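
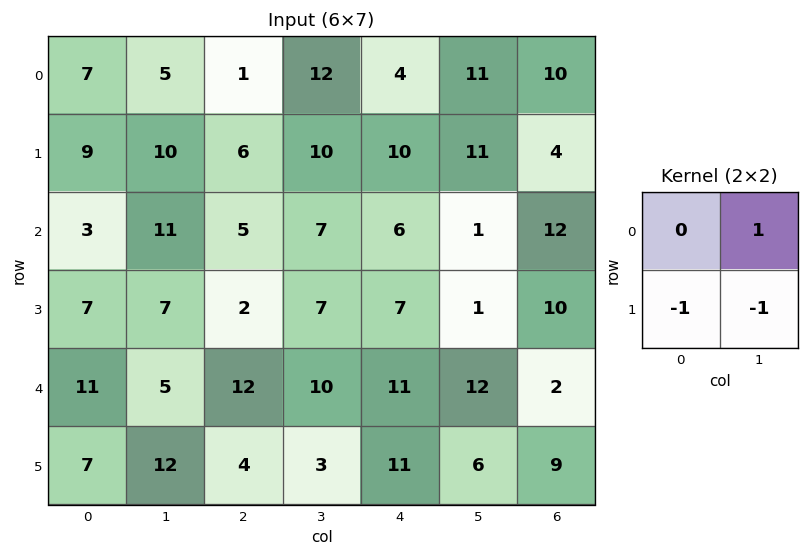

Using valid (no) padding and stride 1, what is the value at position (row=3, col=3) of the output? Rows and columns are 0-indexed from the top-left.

-14

The receptive field on the input at this output position is [7 7 / 10 11]. Elementwise product with the kernel and sum: 7·1 + 10·-1 + 11·-1.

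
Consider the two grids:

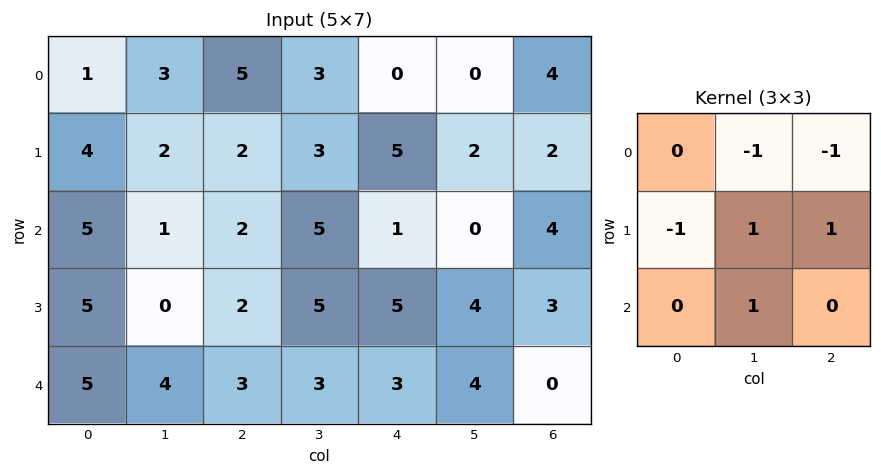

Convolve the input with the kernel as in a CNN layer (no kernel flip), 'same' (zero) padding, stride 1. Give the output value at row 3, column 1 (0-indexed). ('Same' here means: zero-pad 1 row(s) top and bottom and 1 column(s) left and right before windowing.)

-2

The receptive field on the zero-padded input at this output position is [5 1 2 / 5 0 2 / 5 4 3]. Elementwise product with the kernel and sum: 1·-1 + 2·-1 + 5·-1 + 0·1 + 2·1 + 4·1.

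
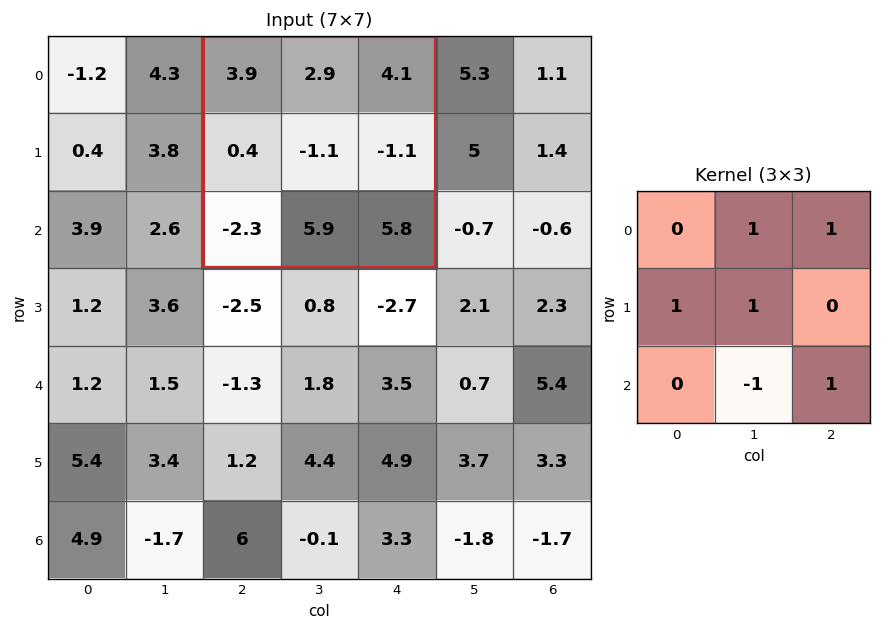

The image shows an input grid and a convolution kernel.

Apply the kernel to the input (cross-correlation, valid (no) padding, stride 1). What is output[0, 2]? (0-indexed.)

The receptive field on the input at this output position is [3.9 2.9 4.1 / 0.4 -1.1 -1.1 / -2.3 5.9 5.8]. Elementwise product with the kernel and sum: 2.9·1 + 4.1·1 + 0.4·1 + -1.1·1 + 5.9·-1 + 5.8·1.

6.2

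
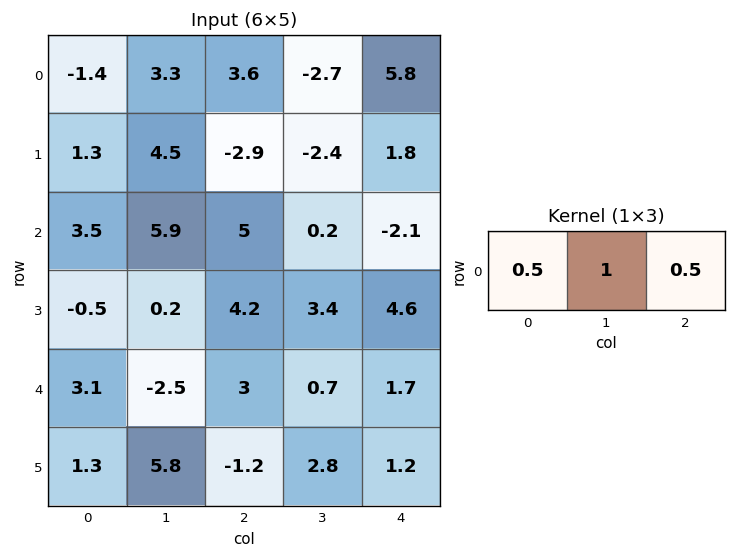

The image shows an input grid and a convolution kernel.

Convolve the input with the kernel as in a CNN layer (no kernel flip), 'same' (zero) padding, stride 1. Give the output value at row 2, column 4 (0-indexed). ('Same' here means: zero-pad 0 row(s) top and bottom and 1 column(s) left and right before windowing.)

The receptive field on the zero-padded input at this output position is [0.2 -2.1 0]. Elementwise product with the kernel and sum: 0.2·0.5 + -2.1·1 + 0·0.5.

-2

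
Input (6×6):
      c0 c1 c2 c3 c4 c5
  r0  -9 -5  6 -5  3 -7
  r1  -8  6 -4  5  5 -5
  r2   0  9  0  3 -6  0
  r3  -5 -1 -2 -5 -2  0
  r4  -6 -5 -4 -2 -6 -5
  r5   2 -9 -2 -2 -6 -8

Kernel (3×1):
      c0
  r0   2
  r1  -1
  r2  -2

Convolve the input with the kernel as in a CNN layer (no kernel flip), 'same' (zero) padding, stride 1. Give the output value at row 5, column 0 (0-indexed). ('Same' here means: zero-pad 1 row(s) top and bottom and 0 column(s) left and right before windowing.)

The receptive field on the zero-padded input at this output position is [-6 / 2 / 0]. Elementwise product with the kernel and sum: -6·2 + 2·-1 + 0·-2.

-14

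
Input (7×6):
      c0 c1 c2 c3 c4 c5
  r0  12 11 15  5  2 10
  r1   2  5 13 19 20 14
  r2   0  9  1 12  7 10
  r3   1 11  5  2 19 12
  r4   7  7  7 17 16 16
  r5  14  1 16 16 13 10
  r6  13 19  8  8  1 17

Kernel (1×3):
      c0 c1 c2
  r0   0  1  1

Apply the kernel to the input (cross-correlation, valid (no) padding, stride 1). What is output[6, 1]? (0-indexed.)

16

The receptive field on the input at this output position is [19 8 8]. Elementwise product with the kernel and sum: 8·1 + 8·1.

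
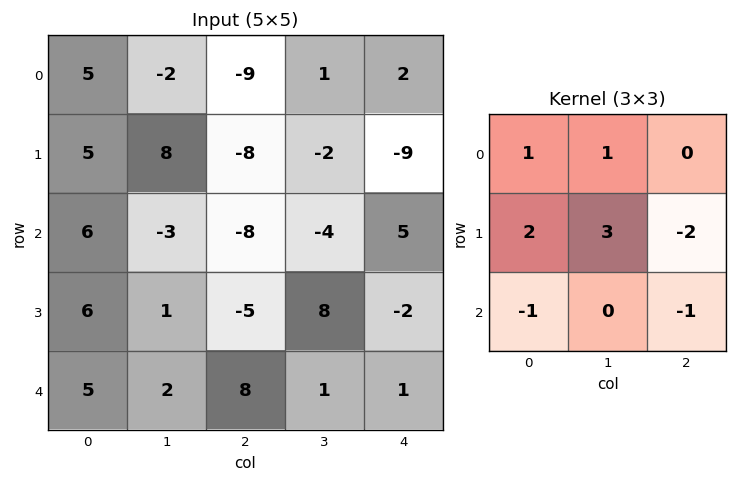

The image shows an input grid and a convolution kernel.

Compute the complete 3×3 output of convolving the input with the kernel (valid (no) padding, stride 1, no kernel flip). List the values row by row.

55 -8 -9
31 -31 -41
15 -43 -3

Output[0,0]: The receptive field on the input at this output position is [5 -2 -9 / 5 8 -8 / 6 -3 -8]. Elementwise product with the kernel and sum: 5·1 + -2·1 + 5·2 + 8·3 + -8·-2 + 6·-1 + -8·-1.
Output[0,1]: The receptive field on the input at this output position is [-2 -9 1 / 8 -8 -2 / -3 -8 -4]. Elementwise product with the kernel and sum: -2·1 + -9·1 + 8·2 + -8·3 + -2·-2 + -3·-1 + -4·-1.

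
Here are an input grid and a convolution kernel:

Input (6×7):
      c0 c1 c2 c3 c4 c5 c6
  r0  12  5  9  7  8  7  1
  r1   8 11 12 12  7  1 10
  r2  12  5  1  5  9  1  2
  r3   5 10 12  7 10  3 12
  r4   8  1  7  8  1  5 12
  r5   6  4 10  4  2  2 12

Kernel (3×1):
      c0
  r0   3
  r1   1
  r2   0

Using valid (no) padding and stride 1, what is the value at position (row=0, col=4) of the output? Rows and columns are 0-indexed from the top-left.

31

The receptive field on the input at this output position is [8 / 7 / 9]. Elementwise product with the kernel and sum: 8·3 + 7·1.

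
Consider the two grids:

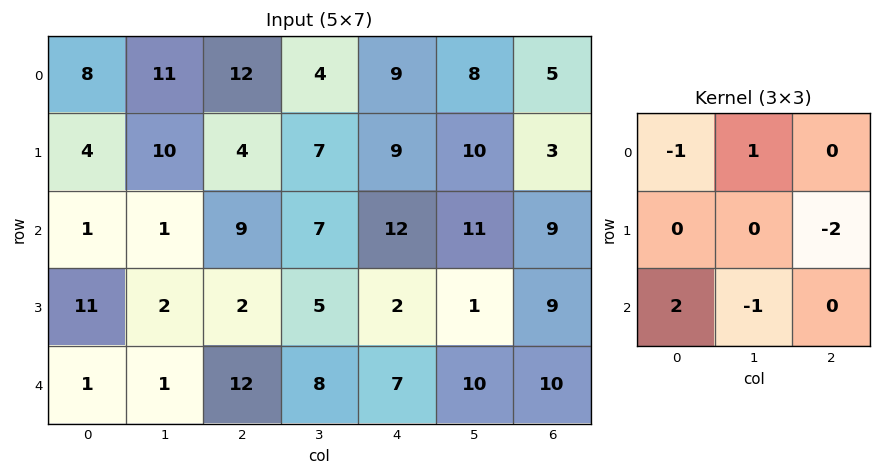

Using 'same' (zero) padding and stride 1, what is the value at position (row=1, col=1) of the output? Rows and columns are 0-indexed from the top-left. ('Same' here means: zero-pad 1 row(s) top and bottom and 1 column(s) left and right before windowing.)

-4

The receptive field on the zero-padded input at this output position is [8 11 12 / 4 10 4 / 1 1 9]. Elementwise product with the kernel and sum: 8·-1 + 11·1 + 4·-2 + 1·2 + 1·-1.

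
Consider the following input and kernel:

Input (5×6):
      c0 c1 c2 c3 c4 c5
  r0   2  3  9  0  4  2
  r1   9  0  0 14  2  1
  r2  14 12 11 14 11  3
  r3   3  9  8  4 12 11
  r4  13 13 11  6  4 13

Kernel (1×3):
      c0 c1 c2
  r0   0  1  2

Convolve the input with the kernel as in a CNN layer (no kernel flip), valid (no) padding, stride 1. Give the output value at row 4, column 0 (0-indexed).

The receptive field on the input at this output position is [13 13 11]. Elementwise product with the kernel and sum: 13·1 + 11·2.

35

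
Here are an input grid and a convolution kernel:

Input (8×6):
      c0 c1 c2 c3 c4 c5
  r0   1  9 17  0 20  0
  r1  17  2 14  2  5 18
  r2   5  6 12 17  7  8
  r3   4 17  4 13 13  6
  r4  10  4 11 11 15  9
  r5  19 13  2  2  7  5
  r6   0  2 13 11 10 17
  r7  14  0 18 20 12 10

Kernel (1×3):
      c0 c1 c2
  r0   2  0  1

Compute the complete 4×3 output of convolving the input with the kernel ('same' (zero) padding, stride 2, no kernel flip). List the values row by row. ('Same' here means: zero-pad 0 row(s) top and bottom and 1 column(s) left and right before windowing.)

9 18 0
6 29 42
4 19 31
2 15 39

Output[0,0]: The receptive field on the zero-padded input at this output position is [0 1 9]. Elementwise product with the kernel and sum: 0·2 + 9·1.
Output[0,1]: The receptive field on the zero-padded input at this output position is [9 17 0]. Elementwise product with the kernel and sum: 9·2 + 0·1.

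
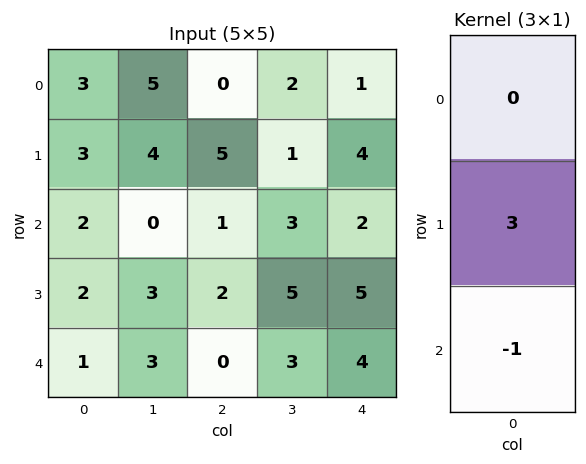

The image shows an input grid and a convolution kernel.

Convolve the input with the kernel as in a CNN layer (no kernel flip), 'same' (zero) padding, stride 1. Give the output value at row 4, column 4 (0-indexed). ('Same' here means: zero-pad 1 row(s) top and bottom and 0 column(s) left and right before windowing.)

12

The receptive field on the zero-padded input at this output position is [5 / 4 / 0]. Elementwise product with the kernel and sum: 4·3 + 0·-1.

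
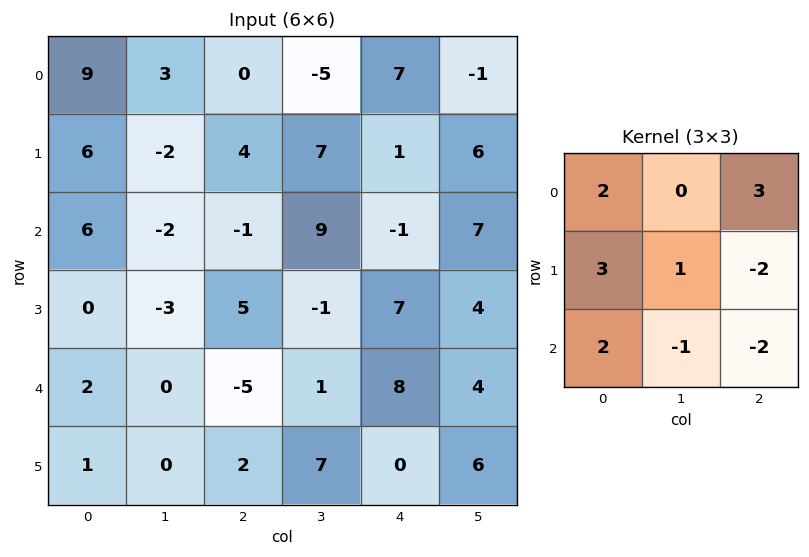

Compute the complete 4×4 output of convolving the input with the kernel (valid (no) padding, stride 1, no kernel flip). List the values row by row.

Output[0,0]: The receptive field on the input at this output position is [9 3 0 / 6 -2 4 / 6 -2 -1]. Elementwise product with the kernel and sum: 9·2 + 0·3 + 6·3 + -2·1 + 4·-2 + 6·2 + -2·-1 + -1·-2.
Output[0,1]: The receptive field on the input at this output position is [3 0 -5 / -2 4 7 / -2 -1 9]. Elementwise product with the kernel and sum: 3·2 + -5·3 + -2·3 + 4·1 + 7·-2 + -2·2 + -1·-1 + 9·-2.

42 -46 29 2
35 -17 16 27
10 24 -32 21
29 -32 -2 15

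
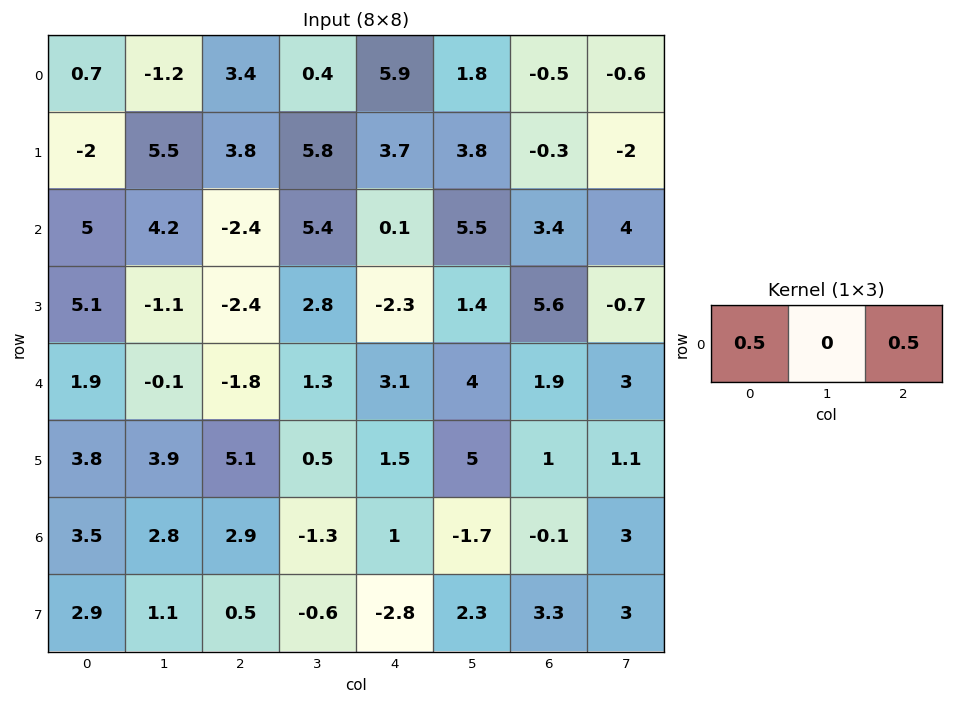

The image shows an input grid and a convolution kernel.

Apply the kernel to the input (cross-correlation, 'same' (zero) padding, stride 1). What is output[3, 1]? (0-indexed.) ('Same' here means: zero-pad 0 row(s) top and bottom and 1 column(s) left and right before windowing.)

1.35

The receptive field on the zero-padded input at this output position is [5.1 -1.1 -2.4]. Elementwise product with the kernel and sum: 5.1·0.5 + -2.4·0.5.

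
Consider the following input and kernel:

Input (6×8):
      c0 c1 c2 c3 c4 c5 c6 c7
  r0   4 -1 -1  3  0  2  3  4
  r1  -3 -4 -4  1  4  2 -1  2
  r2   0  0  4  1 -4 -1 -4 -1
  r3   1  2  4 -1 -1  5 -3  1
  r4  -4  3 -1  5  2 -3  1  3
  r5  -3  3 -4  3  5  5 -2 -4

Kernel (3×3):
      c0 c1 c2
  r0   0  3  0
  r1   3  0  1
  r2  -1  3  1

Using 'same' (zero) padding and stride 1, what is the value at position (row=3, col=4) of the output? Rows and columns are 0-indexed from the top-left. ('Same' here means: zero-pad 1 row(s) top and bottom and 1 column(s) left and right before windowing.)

-12

The receptive field on the zero-padded input at this output position is [1 -4 -1 / -1 -1 5 / 5 2 -3]. Elementwise product with the kernel and sum: -4·3 + -1·3 + 5·1 + 5·-1 + 2·3 + -3·1.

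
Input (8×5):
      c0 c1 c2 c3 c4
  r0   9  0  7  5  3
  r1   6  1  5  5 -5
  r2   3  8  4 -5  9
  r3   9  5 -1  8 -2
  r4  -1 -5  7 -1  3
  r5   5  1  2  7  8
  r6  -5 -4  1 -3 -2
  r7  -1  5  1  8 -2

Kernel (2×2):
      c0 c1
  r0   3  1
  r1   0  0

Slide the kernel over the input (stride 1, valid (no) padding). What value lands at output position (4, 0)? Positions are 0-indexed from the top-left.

The receptive field on the input at this output position is [-1 -5 / 5 1]. Elementwise product with the kernel and sum: -1·3 + -5·1.

-8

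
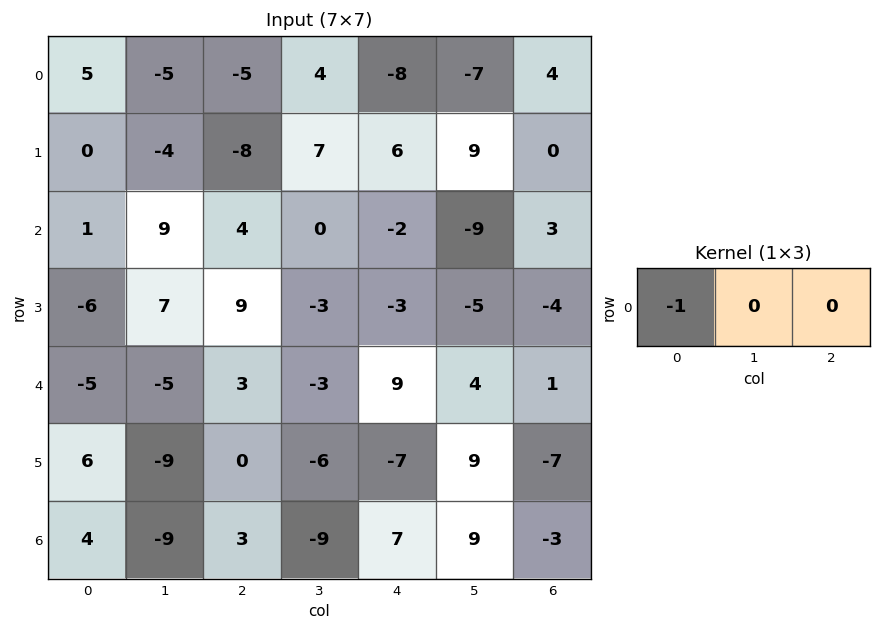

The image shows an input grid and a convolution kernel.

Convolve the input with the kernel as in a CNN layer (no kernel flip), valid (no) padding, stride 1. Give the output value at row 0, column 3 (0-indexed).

The receptive field on the input at this output position is [4 -8 -7]. Elementwise product with the kernel and sum: 4·-1.

-4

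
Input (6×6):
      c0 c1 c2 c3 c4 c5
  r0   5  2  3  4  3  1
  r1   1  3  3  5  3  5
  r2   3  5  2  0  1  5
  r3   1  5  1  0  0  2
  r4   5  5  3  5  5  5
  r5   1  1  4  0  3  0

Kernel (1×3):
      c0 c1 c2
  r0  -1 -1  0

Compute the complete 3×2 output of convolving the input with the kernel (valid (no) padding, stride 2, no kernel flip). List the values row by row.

Output[0,0]: The receptive field on the input at this output position is [5 2 3]. Elementwise product with the kernel and sum: 5·-1 + 2·-1.

-7 -7
-8 -2
-10 -8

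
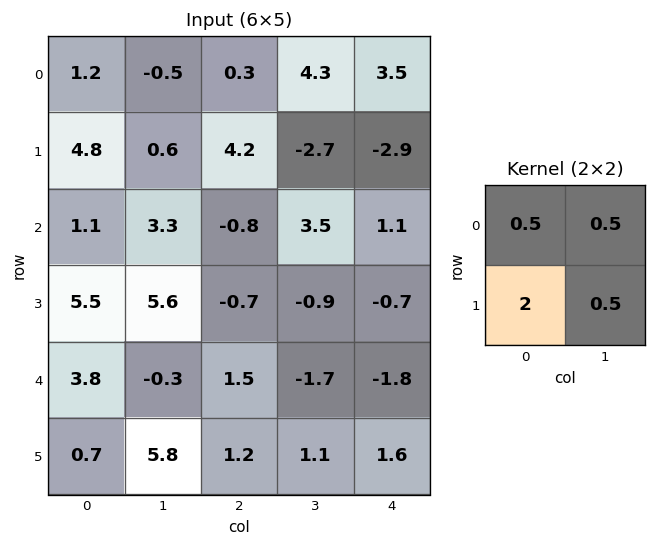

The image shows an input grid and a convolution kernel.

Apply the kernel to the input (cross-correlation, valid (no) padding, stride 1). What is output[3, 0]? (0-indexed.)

13

The receptive field on the input at this output position is [5.5 5.6 / 3.8 -0.3]. Elementwise product with the kernel and sum: 5.5·0.5 + 5.6·0.5 + 3.8·2 + -0.3·0.5.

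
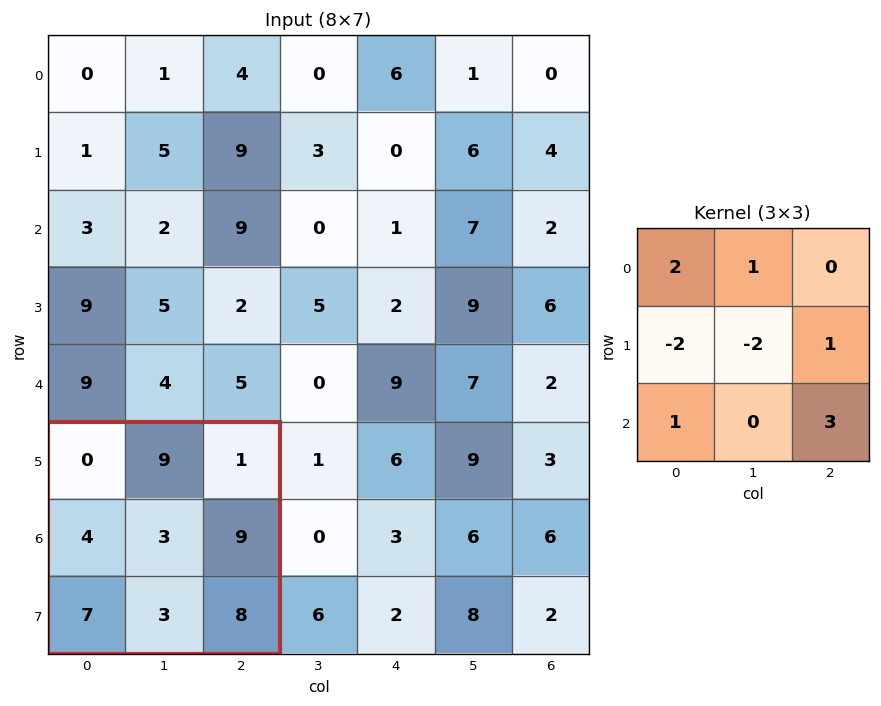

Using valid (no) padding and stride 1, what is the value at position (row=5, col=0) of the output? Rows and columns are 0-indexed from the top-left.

35

The receptive field on the input at this output position is [0 9 1 / 4 3 9 / 7 3 8]. Elementwise product with the kernel and sum: 0·2 + 9·1 + 4·-2 + 3·-2 + 9·1 + 7·1 + 8·3.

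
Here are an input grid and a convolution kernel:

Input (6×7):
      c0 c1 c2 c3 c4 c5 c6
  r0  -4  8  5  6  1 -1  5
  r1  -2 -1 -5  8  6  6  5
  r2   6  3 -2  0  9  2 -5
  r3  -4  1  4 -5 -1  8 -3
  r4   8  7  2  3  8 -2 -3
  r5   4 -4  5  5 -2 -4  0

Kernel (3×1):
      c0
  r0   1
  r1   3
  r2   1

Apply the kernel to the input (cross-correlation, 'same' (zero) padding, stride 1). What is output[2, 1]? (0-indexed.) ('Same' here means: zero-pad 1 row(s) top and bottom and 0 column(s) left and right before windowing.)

9

The receptive field on the zero-padded input at this output position is [-1 / 3 / 1]. Elementwise product with the kernel and sum: -1·1 + 3·3 + 1·1.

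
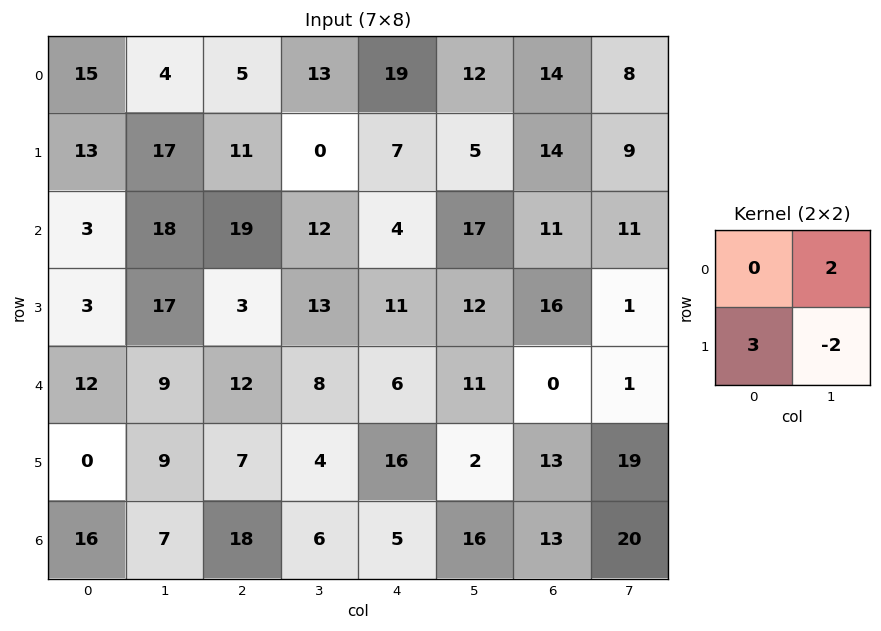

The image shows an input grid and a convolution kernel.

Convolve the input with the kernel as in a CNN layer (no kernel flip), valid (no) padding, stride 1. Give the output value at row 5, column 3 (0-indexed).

40

The receptive field on the input at this output position is [4 16 / 6 5]. Elementwise product with the kernel and sum: 16·2 + 6·3 + 5·-2.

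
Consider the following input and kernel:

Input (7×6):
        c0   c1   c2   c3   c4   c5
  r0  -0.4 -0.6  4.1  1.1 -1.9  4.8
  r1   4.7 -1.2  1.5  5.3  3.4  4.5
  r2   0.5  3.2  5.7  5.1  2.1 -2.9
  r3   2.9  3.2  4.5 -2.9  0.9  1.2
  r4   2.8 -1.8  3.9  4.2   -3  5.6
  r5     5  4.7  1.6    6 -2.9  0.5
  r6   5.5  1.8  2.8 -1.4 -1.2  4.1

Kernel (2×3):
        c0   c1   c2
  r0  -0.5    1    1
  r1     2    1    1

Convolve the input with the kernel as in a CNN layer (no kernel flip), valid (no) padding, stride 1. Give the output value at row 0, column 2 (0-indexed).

8.85

The receptive field on the input at this output position is [4.1 1.1 -1.9 / 1.5 5.3 3.4]. Elementwise product with the kernel and sum: 4.1·-0.5 + 1.1·1 + -1.9·1 + 1.5·2 + 5.3·1 + 3.4·1.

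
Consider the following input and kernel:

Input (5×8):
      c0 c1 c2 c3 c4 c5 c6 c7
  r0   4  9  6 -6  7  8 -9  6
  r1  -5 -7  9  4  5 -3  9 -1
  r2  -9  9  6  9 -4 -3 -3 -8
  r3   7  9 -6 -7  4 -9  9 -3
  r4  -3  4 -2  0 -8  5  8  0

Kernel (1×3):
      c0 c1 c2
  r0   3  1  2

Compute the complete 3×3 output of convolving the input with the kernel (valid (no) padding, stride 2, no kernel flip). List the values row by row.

33 26 11
-6 19 -21
-9 -22 -3

Output[0,0]: The receptive field on the input at this output position is [4 9 6]. Elementwise product with the kernel and sum: 4·3 + 9·1 + 6·2.
Output[0,1]: The receptive field on the input at this output position is [6 -6 7]. Elementwise product with the kernel and sum: 6·3 + -6·1 + 7·2.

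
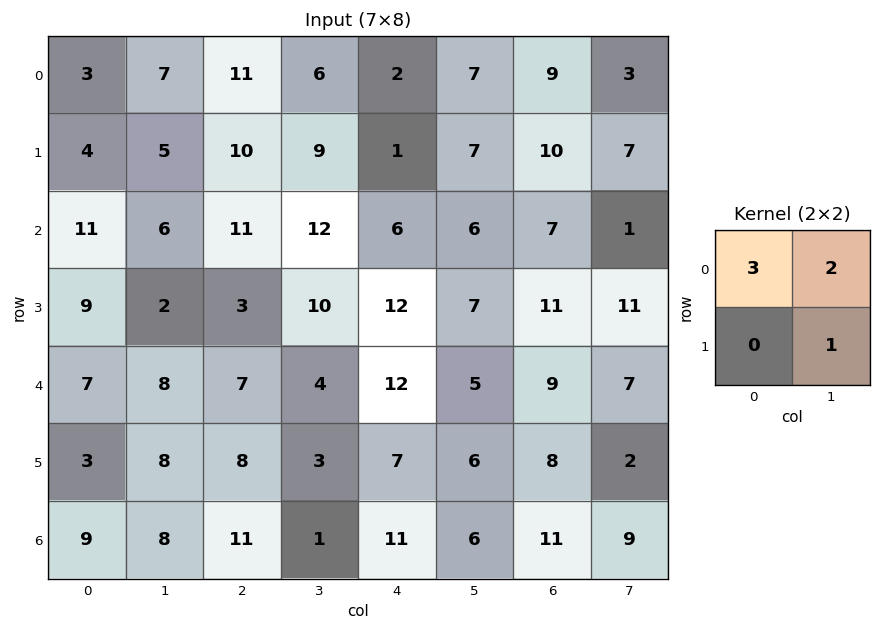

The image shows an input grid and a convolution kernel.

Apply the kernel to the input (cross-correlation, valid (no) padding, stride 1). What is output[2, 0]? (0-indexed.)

The receptive field on the input at this output position is [11 6 / 9 2]. Elementwise product with the kernel and sum: 11·3 + 6·2 + 2·1.

47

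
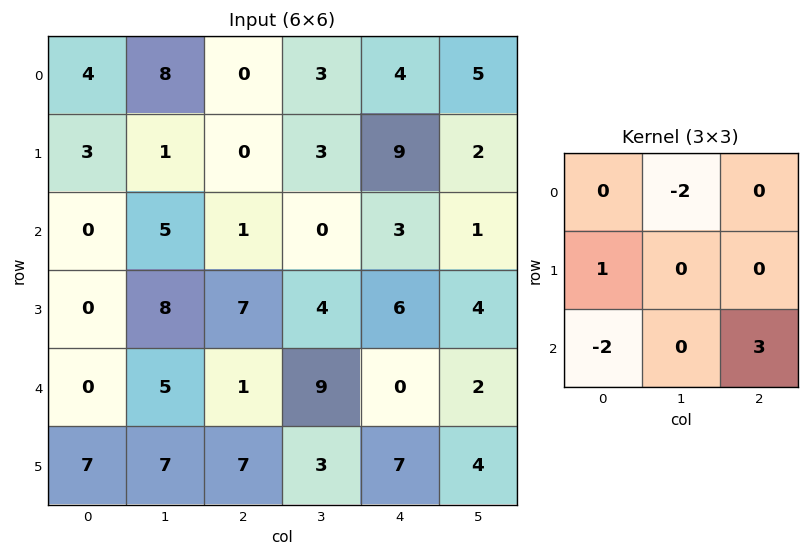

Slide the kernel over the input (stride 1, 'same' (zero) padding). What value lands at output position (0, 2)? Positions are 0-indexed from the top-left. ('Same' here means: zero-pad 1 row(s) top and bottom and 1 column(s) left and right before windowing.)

The receptive field on the zero-padded input at this output position is [0 0 0 / 8 0 3 / 1 0 3]. Elementwise product with the kernel and sum: 0·-2 + 8·1 + 1·-2 + 3·3.

15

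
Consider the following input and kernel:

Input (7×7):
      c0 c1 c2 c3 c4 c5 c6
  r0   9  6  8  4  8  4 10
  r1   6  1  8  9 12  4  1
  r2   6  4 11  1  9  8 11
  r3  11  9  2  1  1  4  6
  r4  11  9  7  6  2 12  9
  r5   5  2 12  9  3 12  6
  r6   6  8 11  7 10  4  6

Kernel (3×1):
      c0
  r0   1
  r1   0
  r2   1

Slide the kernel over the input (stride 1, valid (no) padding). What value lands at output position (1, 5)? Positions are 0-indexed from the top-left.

The receptive field on the input at this output position is [4 / 8 / 4]. Elementwise product with the kernel and sum: 4·1 + 4·1.

8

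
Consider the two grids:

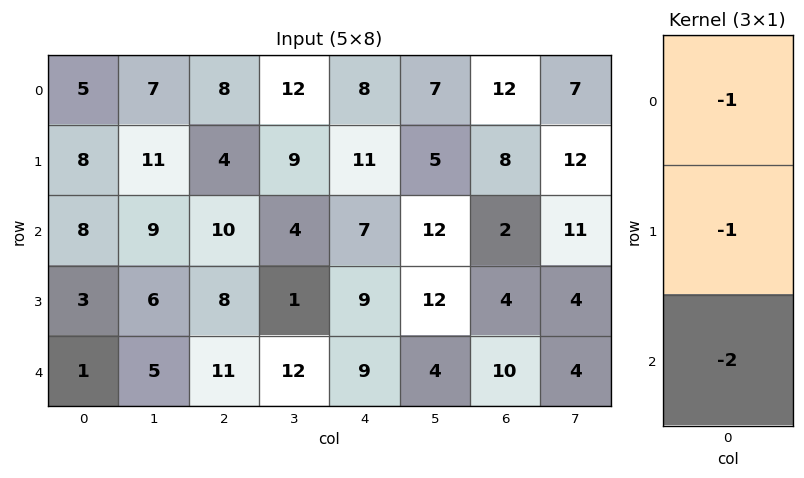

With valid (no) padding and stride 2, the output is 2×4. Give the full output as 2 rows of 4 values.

Output[0,0]: The receptive field on the input at this output position is [5 / 8 / 8]. Elementwise product with the kernel and sum: 5·-1 + 8·-1 + 8·-2.

-29 -32 -33 -24
-13 -40 -34 -26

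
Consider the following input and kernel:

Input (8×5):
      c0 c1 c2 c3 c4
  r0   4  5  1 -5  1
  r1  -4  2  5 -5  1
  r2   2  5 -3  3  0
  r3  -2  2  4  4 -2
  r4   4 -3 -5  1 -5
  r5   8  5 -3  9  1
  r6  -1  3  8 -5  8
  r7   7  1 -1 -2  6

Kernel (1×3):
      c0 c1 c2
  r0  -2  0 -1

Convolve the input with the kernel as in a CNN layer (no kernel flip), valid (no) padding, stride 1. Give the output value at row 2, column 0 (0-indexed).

The receptive field on the input at this output position is [2 5 -3]. Elementwise product with the kernel and sum: 2·-2 + -3·-1.

-1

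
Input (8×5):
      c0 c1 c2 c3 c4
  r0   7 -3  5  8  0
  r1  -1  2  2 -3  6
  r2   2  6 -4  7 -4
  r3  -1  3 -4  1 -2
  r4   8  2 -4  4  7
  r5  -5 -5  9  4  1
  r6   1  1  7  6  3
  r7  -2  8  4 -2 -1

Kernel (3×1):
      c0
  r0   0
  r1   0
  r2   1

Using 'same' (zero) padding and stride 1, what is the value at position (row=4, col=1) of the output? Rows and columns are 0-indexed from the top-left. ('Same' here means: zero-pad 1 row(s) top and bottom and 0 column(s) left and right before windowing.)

The receptive field on the zero-padded input at this output position is [3 / 2 / -5]. Elementwise product with the kernel and sum: -5·1.

-5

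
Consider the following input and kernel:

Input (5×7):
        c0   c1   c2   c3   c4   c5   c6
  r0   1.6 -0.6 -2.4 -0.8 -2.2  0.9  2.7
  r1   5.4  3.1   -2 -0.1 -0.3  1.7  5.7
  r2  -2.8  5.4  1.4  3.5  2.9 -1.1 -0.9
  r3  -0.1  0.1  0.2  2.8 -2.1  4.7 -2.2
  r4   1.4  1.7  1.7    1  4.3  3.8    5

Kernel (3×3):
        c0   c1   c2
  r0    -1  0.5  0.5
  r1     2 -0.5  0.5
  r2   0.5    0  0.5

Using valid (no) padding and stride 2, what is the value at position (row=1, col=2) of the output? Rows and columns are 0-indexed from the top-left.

The receptive field on the input at this output position is [2.9 -1.1 -0.9 / -2.1 4.7 -2.2 / 4.3 3.8 5]. Elementwise product with the kernel and sum: 2.9·-1 + -1.1·0.5 + -0.9·0.5 + -2.1·2 + 4.7·-0.5 + -2.2·0.5 + 4.3·0.5 + 5·0.5.

-6.9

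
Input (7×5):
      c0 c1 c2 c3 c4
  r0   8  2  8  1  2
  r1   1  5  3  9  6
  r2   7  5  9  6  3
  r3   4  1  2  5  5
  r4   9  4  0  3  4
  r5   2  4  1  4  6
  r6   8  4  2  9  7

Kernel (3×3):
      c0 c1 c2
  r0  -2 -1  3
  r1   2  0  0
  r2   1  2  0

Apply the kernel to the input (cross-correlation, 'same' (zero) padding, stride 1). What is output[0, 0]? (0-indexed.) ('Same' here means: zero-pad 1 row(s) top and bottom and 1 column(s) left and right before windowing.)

The receptive field on the zero-padded input at this output position is [0 0 0 / 0 8 2 / 0 1 5]. Elementwise product with the kernel and sum: 0·-2 + 0·-1 + 0·3 + 0·2 + 0·1 + 1·2.

2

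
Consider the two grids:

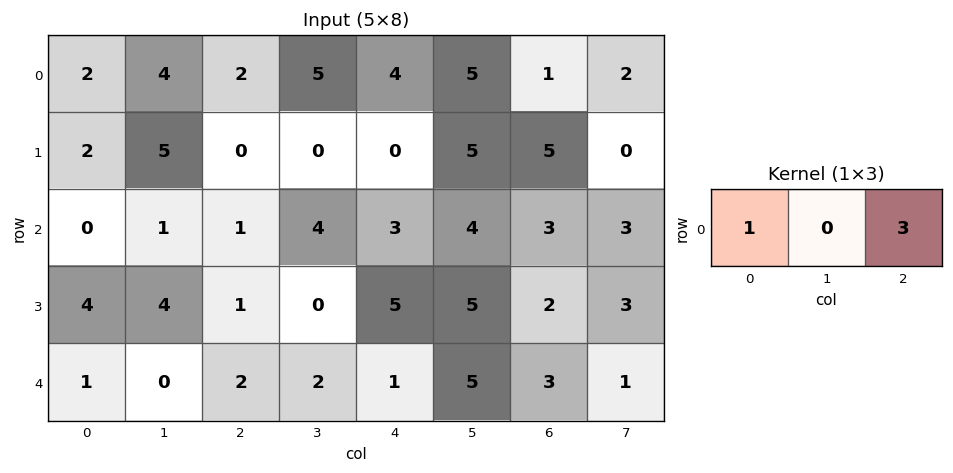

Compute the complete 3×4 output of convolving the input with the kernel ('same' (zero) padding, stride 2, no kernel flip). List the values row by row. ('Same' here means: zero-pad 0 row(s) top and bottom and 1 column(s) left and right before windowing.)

Output[0,0]: The receptive field on the zero-padded input at this output position is [0 2 4]. Elementwise product with the kernel and sum: 0·1 + 4·3.
Output[0,1]: The receptive field on the zero-padded input at this output position is [4 2 5]. Elementwise product with the kernel and sum: 4·1 + 5·3.

12 19 20 11
3 13 16 13
0 6 17 8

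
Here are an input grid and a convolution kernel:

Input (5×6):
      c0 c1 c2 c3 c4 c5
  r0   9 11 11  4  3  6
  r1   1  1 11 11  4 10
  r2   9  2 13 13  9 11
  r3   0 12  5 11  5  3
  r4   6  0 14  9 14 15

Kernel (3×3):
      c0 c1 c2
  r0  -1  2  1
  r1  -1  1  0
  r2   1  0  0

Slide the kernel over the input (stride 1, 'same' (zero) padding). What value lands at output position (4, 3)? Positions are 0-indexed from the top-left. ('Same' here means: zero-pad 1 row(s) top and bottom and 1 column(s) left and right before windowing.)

17

The receptive field on the zero-padded input at this output position is [5 11 5 / 14 9 14 / 0 0 0]. Elementwise product with the kernel and sum: 5·-1 + 11·2 + 5·1 + 14·-1 + 9·1 + 0·1.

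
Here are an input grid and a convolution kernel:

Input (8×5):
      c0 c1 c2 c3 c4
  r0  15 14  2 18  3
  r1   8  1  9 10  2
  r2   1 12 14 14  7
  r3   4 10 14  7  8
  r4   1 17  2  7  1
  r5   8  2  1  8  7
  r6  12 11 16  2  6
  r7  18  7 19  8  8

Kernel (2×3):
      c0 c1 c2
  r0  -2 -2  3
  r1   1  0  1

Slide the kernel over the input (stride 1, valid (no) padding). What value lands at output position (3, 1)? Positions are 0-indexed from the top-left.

-3

The receptive field on the input at this output position is [10 14 7 / 17 2 7]. Elementwise product with the kernel and sum: 10·-2 + 14·-2 + 7·3 + 17·1 + 7·1.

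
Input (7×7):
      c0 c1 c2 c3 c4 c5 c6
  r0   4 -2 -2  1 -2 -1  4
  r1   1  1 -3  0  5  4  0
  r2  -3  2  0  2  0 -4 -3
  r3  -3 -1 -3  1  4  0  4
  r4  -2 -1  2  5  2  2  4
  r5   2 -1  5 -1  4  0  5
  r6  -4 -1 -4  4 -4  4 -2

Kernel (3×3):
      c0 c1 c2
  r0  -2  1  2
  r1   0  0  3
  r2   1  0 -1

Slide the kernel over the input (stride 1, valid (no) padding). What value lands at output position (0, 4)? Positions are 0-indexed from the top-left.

The receptive field on the input at this output position is [-2 -1 4 / 5 4 0 / 0 -4 -3]. Elementwise product with the kernel and sum: -2·-2 + -1·1 + 4·2 + 0·3 + 0·1 + -3·-1.

14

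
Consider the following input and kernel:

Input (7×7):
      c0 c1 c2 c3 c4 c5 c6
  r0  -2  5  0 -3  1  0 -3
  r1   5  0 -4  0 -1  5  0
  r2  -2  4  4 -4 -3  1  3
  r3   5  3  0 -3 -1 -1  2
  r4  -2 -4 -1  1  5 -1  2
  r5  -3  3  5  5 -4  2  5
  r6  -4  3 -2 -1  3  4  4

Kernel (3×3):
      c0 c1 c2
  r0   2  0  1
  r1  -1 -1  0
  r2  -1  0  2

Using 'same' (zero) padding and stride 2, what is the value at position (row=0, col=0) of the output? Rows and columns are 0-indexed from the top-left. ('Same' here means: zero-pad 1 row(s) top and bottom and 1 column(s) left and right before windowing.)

The receptive field on the zero-padded input at this output position is [0 0 0 / 0 -2 5 / 0 5 0]. Elementwise product with the kernel and sum: 0·2 + 0·1 + 0·-1 + -2·-1 + 0·-1 + 0·2.

2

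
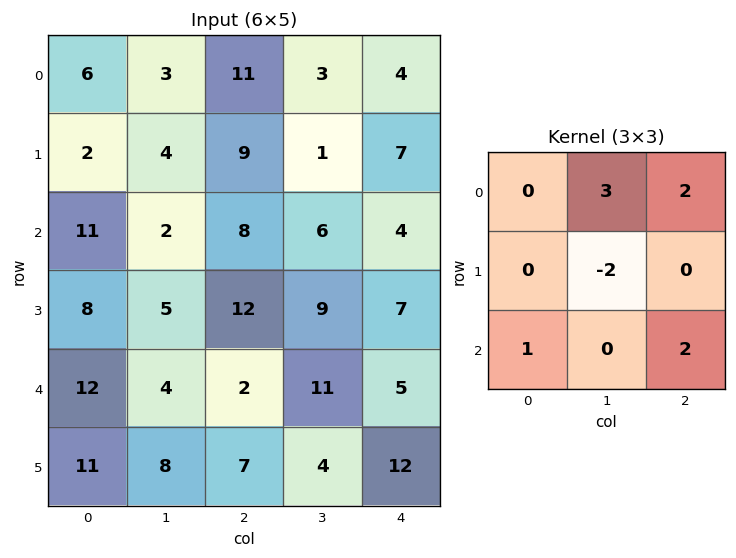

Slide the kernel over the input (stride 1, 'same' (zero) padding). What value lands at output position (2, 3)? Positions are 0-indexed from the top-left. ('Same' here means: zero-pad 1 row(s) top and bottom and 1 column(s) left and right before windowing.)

31

The receptive field on the zero-padded input at this output position is [9 1 7 / 8 6 4 / 12 9 7]. Elementwise product with the kernel and sum: 1·3 + 7·2 + 6·-2 + 12·1 + 7·2.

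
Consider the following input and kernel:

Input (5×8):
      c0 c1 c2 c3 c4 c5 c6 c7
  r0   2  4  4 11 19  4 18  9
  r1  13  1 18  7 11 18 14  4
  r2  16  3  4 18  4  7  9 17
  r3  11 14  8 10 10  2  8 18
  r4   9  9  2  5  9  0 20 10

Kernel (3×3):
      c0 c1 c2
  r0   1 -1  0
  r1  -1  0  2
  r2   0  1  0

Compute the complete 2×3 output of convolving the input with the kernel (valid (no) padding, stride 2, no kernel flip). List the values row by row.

Output[0,0]: The receptive field on the input at this output position is [2 4 4 / 13 1 18 / 16 3 4]. Elementwise product with the kernel and sum: 2·1 + 4·-1 + 13·-1 + 18·2 + 3·1.

24 15 39
27 3 3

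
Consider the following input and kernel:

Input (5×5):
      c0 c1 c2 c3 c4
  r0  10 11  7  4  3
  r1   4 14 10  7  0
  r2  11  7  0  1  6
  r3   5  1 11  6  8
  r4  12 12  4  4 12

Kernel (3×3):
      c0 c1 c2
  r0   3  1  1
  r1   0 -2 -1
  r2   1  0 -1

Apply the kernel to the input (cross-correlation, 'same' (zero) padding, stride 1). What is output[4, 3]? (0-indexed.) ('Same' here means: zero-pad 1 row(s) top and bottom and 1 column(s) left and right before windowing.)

27

The receptive field on the zero-padded input at this output position is [11 6 8 / 4 4 12 / 0 0 0]. Elementwise product with the kernel and sum: 11·3 + 6·1 + 8·1 + 4·-2 + 12·-1 + 0·1 + 0·-1.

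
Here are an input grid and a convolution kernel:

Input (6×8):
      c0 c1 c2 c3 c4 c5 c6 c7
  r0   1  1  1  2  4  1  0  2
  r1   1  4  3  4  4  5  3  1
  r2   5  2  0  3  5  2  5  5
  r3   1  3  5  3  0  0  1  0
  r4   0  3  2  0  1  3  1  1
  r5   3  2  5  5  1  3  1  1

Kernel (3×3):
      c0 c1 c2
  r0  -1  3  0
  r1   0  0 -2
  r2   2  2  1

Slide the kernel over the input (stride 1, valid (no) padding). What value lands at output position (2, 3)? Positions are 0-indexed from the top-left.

The receptive field on the input at this output position is [3 5 2 / 3 0 0 / 0 1 3]. Elementwise product with the kernel and sum: 3·-1 + 5·3 + 0·-2 + 0·2 + 1·2 + 3·1.

17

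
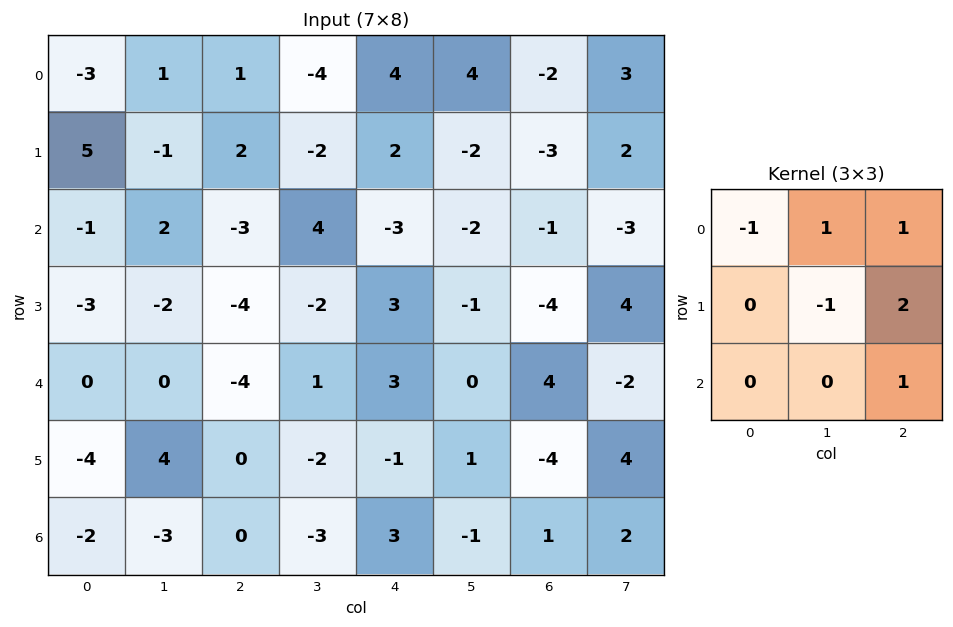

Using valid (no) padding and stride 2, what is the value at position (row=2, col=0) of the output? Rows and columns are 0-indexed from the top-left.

The receptive field on the input at this output position is [0 0 -4 / -4 4 0 / -2 -3 0]. Elementwise product with the kernel and sum: 0·-1 + 0·1 + -4·1 + 4·-1 + 0·2 + 0·1.

-8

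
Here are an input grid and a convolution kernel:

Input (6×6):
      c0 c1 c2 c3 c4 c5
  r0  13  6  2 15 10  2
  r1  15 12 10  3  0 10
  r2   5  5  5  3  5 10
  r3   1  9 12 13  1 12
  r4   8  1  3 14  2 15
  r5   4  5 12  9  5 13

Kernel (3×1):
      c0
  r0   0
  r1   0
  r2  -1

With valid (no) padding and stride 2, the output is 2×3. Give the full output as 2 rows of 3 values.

-5 -5 -5
-8 -3 -2

Output[0,0]: The receptive field on the input at this output position is [13 / 15 / 5]. Elementwise product with the kernel and sum: 5·-1.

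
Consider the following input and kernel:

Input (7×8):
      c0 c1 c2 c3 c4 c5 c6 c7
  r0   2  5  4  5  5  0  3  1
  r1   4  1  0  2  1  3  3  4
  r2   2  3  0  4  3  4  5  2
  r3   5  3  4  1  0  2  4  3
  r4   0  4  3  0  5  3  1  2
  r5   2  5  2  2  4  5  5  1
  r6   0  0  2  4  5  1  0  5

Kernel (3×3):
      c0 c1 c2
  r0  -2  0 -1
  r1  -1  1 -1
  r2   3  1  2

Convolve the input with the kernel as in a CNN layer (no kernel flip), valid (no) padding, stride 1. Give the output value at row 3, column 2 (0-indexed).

The receptive field on the input at this output position is [4 1 0 / 3 0 5 / 2 2 4]. Elementwise product with the kernel and sum: 4·-2 + 0·-1 + 3·-1 + 0·1 + 5·-1 + 2·3 + 2·1 + 4·2.

0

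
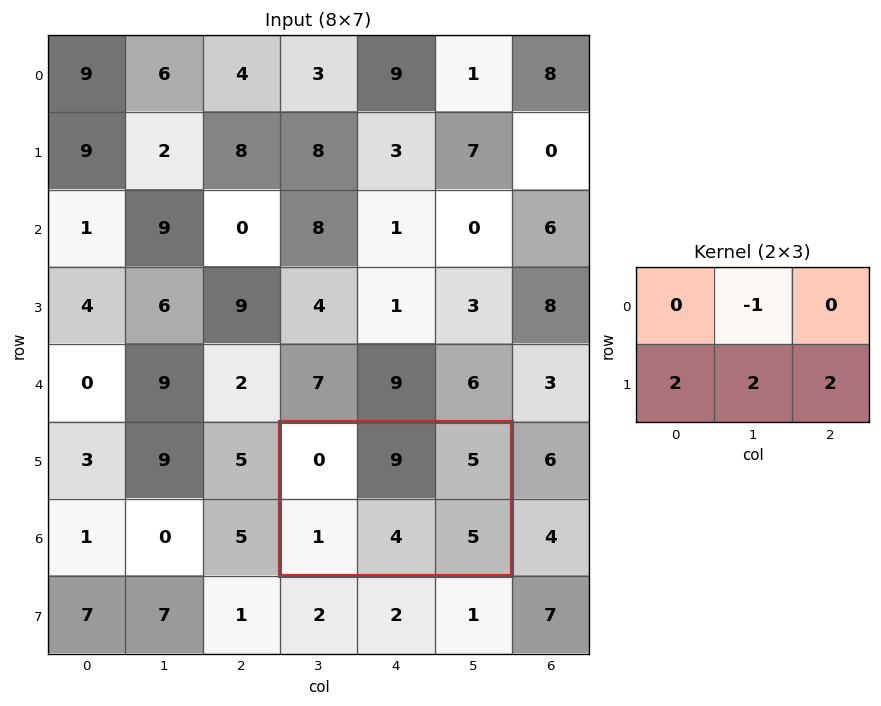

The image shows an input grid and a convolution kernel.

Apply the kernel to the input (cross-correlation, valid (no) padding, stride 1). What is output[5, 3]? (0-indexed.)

The receptive field on the input at this output position is [0 9 5 / 1 4 5]. Elementwise product with the kernel and sum: 9·-1 + 1·2 + 4·2 + 5·2.

11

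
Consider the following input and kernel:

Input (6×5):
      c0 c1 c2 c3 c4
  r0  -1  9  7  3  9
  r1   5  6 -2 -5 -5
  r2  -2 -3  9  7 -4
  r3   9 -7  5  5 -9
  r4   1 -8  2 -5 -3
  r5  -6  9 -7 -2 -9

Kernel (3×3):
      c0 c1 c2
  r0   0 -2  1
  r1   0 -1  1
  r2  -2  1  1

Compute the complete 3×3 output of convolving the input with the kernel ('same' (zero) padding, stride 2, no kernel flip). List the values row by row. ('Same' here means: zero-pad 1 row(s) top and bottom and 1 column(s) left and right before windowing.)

Output[0,0]: The receptive field on the zero-padded input at this output position is [0 0 0 / 0 -1 9 / 0 5 6]. Elementwise product with the kernel and sum: 0·-2 + 0·1 + -1·-1 + 9·1 + 0·-2 + 5·1 + 6·1.

21 -23 -4
-3 21 -5
-31 -39 16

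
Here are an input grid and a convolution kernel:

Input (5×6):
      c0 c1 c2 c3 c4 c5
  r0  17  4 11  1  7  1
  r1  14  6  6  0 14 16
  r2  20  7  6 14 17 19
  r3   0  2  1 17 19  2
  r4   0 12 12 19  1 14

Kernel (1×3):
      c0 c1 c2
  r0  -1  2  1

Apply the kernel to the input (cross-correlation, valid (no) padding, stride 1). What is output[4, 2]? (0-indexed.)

27

The receptive field on the input at this output position is [12 19 1]. Elementwise product with the kernel and sum: 12·-1 + 19·2 + 1·1.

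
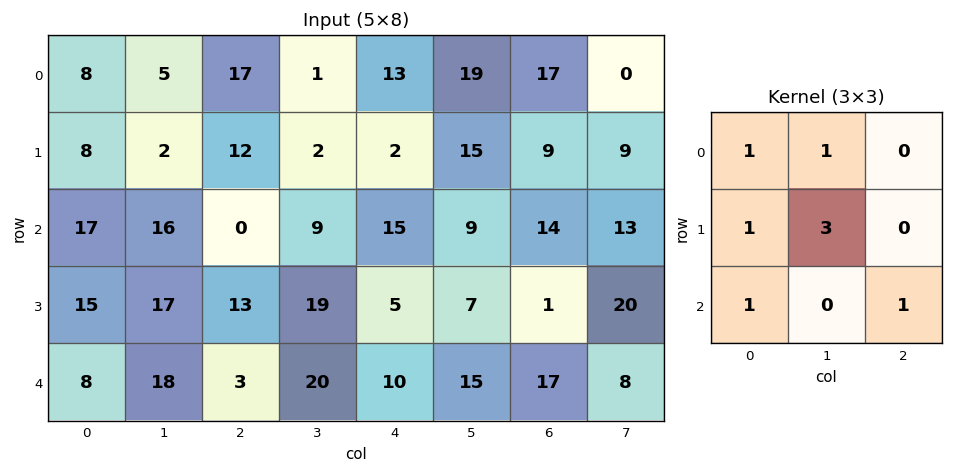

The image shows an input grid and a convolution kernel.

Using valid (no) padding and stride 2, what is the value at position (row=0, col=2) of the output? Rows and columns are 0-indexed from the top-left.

108

The receptive field on the input at this output position is [13 19 17 / 2 15 9 / 15 9 14]. Elementwise product with the kernel and sum: 13·1 + 19·1 + 2·1 + 15·3 + 15·1 + 14·1.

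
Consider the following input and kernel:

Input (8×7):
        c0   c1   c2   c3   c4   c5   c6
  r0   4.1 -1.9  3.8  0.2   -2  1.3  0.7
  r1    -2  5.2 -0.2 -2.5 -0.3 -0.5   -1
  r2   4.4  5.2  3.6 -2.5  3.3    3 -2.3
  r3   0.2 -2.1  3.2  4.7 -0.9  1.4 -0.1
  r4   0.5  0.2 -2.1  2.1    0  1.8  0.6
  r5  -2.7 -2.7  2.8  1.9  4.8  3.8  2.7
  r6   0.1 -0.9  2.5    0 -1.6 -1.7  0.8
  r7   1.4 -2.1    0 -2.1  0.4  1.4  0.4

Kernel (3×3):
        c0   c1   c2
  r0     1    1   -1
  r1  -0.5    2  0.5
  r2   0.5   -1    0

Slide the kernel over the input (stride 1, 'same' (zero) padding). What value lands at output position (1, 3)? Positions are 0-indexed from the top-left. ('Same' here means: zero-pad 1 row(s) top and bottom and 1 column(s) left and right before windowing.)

The receptive field on the zero-padded input at this output position is [3.8 0.2 -2 / -0.2 -2.5 -0.3 / 3.6 -2.5 3.3]. Elementwise product with the kernel and sum: 3.8·1 + 0.2·1 + -2·-1 + -0.2·-0.5 + -2.5·2 + -0.3·0.5 + 3.6·0.5 + -2.5·-1.

5.25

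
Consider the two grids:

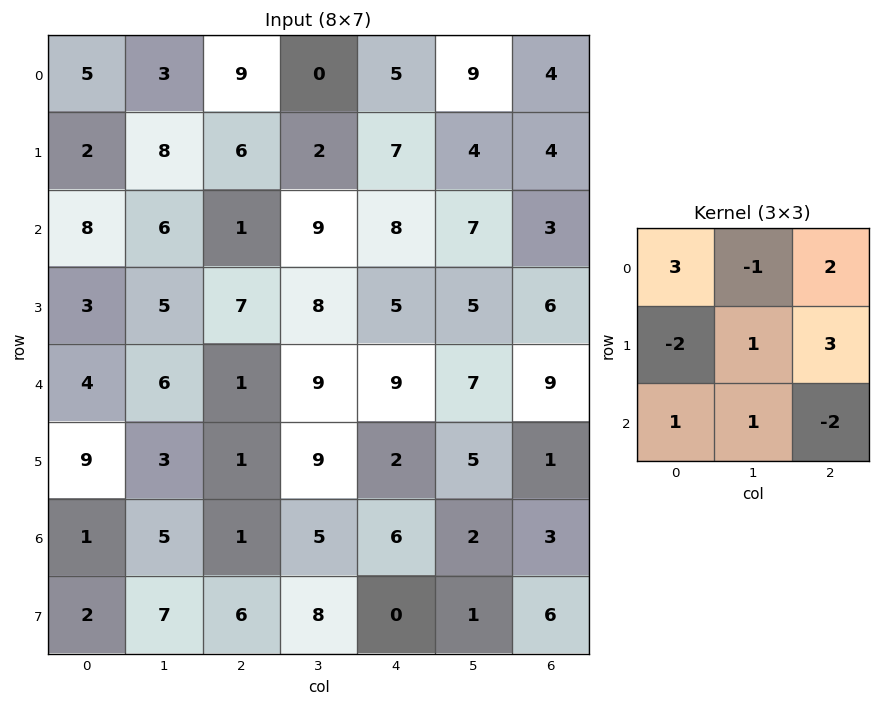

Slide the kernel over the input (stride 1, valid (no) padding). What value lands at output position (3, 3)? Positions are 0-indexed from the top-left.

42

The receptive field on the input at this output position is [8 5 5 / 9 9 7 / 9 2 5]. Elementwise product with the kernel and sum: 8·3 + 5·-1 + 5·2 + 9·-2 + 9·1 + 7·3 + 9·1 + 2·1 + 5·-2.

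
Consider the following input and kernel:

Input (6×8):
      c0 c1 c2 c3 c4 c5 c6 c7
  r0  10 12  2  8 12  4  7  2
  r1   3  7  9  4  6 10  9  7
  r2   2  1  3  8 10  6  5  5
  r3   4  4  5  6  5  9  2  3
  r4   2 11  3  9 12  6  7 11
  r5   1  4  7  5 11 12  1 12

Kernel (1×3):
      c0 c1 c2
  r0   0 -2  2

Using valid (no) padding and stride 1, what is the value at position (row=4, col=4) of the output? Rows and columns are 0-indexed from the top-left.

The receptive field on the input at this output position is [12 6 7]. Elementwise product with the kernel and sum: 6·-2 + 7·2.

2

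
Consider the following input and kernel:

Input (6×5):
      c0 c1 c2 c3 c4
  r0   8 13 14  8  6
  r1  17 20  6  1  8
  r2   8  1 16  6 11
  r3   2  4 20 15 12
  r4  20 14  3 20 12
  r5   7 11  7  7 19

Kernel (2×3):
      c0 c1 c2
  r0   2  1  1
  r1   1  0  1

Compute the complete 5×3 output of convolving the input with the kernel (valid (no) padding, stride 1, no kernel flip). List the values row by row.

66 69 56
84 54 48
55 43 81
51 77 82
71 69 64

Output[0,0]: The receptive field on the input at this output position is [8 13 14 / 17 20 6]. Elementwise product with the kernel and sum: 8·2 + 13·1 + 14·1 + 17·1 + 6·1.
Output[0,1]: The receptive field on the input at this output position is [13 14 8 / 20 6 1]. Elementwise product with the kernel and sum: 13·2 + 14·1 + 8·1 + 20·1 + 1·1.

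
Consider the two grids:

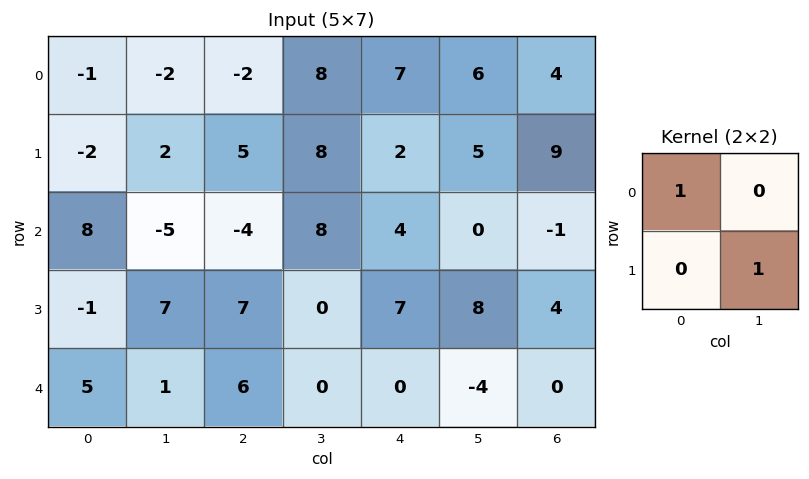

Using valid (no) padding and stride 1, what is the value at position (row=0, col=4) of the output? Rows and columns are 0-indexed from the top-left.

12

The receptive field on the input at this output position is [7 6 / 2 5]. Elementwise product with the kernel and sum: 7·1 + 5·1.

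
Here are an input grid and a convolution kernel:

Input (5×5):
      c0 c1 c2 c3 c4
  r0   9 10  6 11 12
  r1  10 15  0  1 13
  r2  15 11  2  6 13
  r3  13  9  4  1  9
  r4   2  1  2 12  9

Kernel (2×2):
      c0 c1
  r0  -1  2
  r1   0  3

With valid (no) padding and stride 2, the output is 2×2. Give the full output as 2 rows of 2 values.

Output[0,0]: The receptive field on the input at this output position is [9 10 / 10 15]. Elementwise product with the kernel and sum: 9·-1 + 10·2 + 15·3.
Output[0,1]: The receptive field on the input at this output position is [6 11 / 0 1]. Elementwise product with the kernel and sum: 6·-1 + 11·2 + 1·3.

56 19
34 13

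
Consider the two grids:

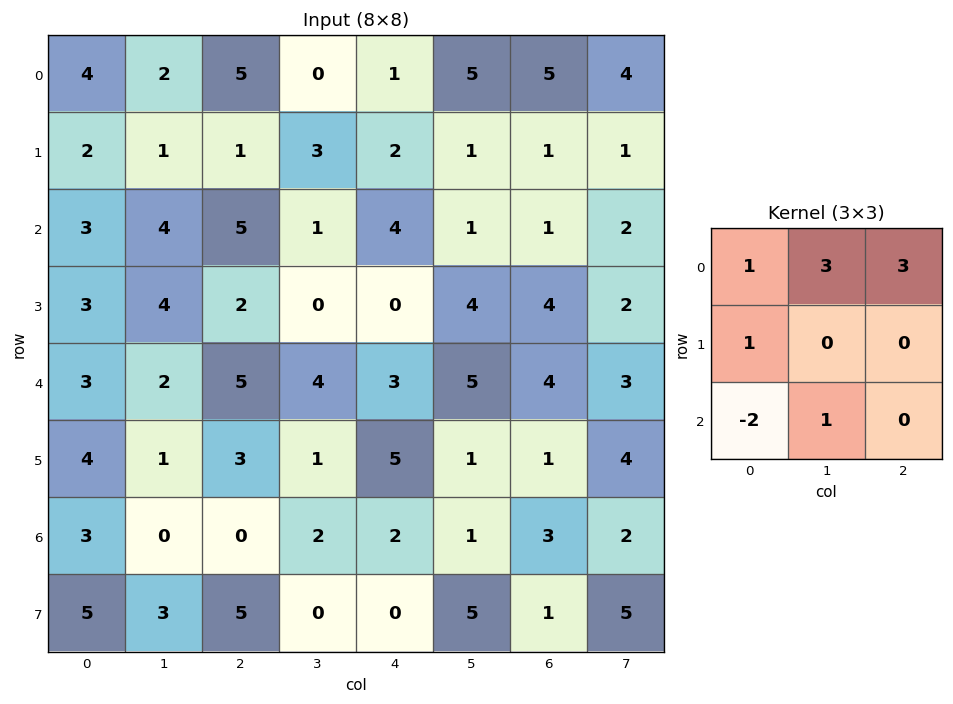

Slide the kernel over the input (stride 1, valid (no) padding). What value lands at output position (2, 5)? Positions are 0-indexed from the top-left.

The receptive field on the input at this output position is [1 1 2 / 4 4 2 / 5 4 3]. Elementwise product with the kernel and sum: 1·1 + 1·3 + 2·3 + 4·1 + 5·-2 + 4·1.

8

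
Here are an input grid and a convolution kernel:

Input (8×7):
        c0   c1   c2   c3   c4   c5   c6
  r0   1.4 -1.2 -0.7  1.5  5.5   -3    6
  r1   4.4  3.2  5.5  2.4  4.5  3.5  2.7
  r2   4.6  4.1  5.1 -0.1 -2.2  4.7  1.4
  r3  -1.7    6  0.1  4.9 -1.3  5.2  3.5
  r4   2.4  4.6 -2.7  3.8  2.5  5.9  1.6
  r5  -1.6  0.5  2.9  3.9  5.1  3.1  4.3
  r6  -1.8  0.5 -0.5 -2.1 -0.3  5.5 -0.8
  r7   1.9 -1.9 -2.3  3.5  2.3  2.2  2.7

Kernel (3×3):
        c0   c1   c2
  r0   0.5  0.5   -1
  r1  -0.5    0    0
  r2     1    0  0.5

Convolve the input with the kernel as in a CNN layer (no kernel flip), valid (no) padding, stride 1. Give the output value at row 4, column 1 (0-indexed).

-3.65

The receptive field on the input at this output position is [4.6 -2.7 3.8 / 0.5 2.9 3.9 / 0.5 -0.5 -2.1]. Elementwise product with the kernel and sum: 4.6·0.5 + -2.7·0.5 + 3.8·-1 + 0.5·-0.5 + 0.5·1 + -2.1·0.5.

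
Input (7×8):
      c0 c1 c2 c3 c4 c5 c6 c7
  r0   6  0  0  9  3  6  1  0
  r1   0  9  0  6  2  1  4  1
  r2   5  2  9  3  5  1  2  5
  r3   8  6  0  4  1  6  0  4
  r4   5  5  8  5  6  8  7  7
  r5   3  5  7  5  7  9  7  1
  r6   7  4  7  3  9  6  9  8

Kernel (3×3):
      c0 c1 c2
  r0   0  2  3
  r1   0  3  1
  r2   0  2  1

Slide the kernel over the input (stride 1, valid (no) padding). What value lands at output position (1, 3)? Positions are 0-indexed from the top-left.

31

The receptive field on the input at this output position is [6 2 1 / 3 5 1 / 4 1 6]. Elementwise product with the kernel and sum: 2·2 + 1·3 + 5·3 + 1·1 + 1·2 + 6·1.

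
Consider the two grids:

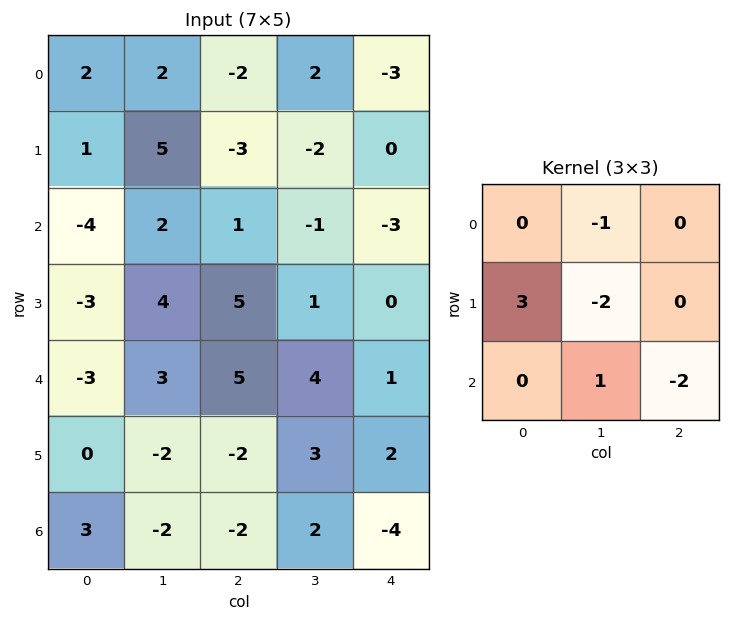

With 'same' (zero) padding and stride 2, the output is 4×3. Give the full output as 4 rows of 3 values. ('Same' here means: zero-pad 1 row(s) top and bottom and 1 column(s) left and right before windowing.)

-13 11 12
-4 10 3
13 -14 12
-6 0 12

Output[0,0]: The receptive field on the zero-padded input at this output position is [0 0 0 / 0 2 2 / 0 1 5]. Elementwise product with the kernel and sum: 0·-1 + 0·3 + 2·-2 + 1·1 + 5·-2.
Output[0,1]: The receptive field on the zero-padded input at this output position is [0 0 0 / 2 -2 2 / 5 -3 -2]. Elementwise product with the kernel and sum: 0·-1 + 2·3 + -2·-2 + -3·1 + -2·-2.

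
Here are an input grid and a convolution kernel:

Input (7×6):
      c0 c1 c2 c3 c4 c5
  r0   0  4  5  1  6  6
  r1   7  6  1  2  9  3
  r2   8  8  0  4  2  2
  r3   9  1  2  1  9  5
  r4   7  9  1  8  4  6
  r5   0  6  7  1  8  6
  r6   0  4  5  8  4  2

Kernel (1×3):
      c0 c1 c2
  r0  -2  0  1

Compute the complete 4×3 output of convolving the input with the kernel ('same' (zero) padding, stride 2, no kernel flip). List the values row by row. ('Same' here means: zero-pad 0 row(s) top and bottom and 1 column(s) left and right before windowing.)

4 -7 4
8 -12 -6
9 -10 -10
4 0 -14

Output[0,0]: The receptive field on the zero-padded input at this output position is [0 0 4]. Elementwise product with the kernel and sum: 0·-2 + 4·1.
Output[0,1]: The receptive field on the zero-padded input at this output position is [4 5 1]. Elementwise product with the kernel and sum: 4·-2 + 1·1.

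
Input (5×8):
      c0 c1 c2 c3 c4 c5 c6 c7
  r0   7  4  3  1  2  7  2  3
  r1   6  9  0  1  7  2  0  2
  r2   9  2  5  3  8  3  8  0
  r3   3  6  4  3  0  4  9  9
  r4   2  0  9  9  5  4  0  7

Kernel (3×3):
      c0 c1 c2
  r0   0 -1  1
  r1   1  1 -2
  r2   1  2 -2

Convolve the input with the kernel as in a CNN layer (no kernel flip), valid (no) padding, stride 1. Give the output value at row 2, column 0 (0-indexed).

-12

The receptive field on the input at this output position is [9 2 5 / 3 6 4 / 2 0 9]. Elementwise product with the kernel and sum: 2·-1 + 5·1 + 3·1 + 6·1 + 4·-2 + 2·1 + 0·2 + 9·-2.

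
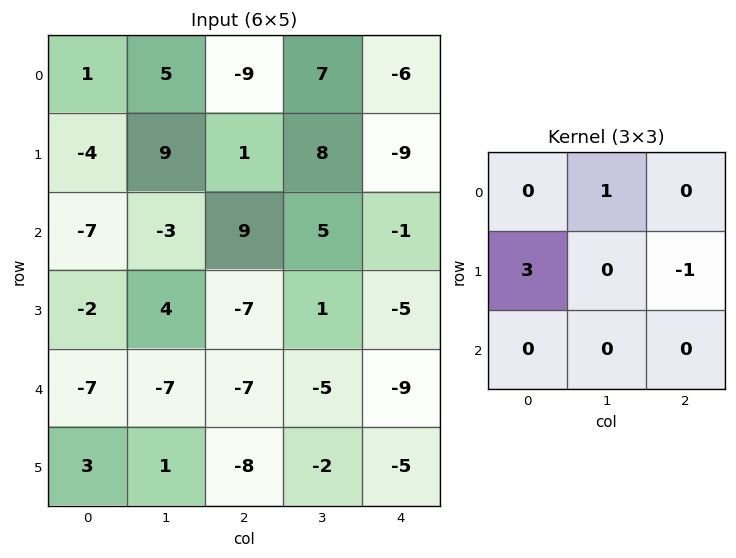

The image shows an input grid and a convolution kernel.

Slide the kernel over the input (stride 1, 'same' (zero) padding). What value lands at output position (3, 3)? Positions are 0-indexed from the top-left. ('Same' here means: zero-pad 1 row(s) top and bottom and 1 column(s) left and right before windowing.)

The receptive field on the zero-padded input at this output position is [9 5 -1 / -7 1 -5 / -7 -5 -9]. Elementwise product with the kernel and sum: 5·1 + -7·3 + -5·-1.

-11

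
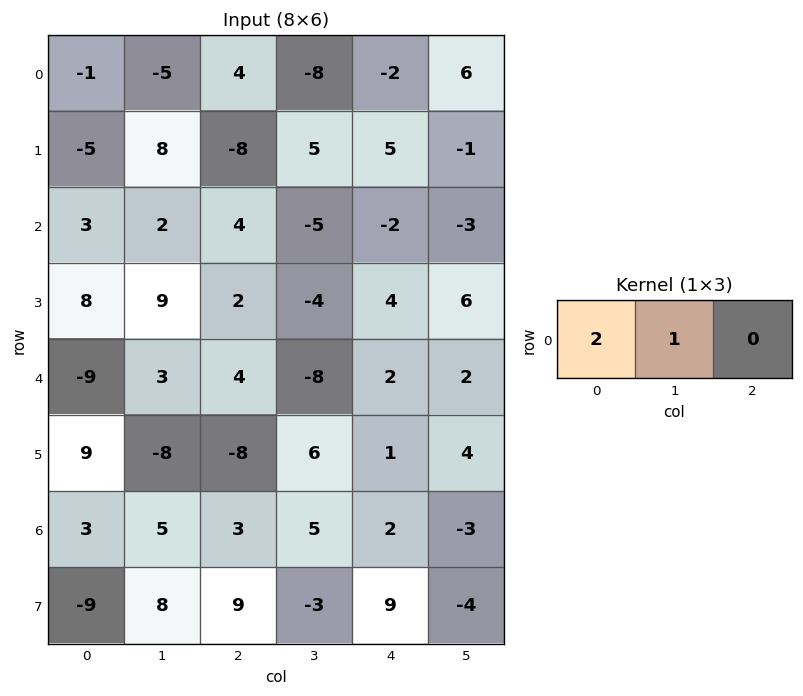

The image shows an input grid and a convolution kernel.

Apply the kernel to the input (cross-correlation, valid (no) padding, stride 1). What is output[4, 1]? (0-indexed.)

10

The receptive field on the input at this output position is [3 4 -8]. Elementwise product with the kernel and sum: 3·2 + 4·1.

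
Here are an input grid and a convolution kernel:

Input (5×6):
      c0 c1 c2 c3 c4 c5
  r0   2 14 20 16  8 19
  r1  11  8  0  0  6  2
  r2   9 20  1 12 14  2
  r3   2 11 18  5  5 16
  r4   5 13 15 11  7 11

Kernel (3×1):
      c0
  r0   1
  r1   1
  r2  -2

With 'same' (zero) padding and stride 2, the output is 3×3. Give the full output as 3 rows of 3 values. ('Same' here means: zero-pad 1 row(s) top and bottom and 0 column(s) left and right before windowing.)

Output[0,0]: The receptive field on the zero-padded input at this output position is [0 / 2 / 11]. Elementwise product with the kernel and sum: 0·1 + 2·1 + 11·-2.

-20 20 -4
16 -35 10
7 33 12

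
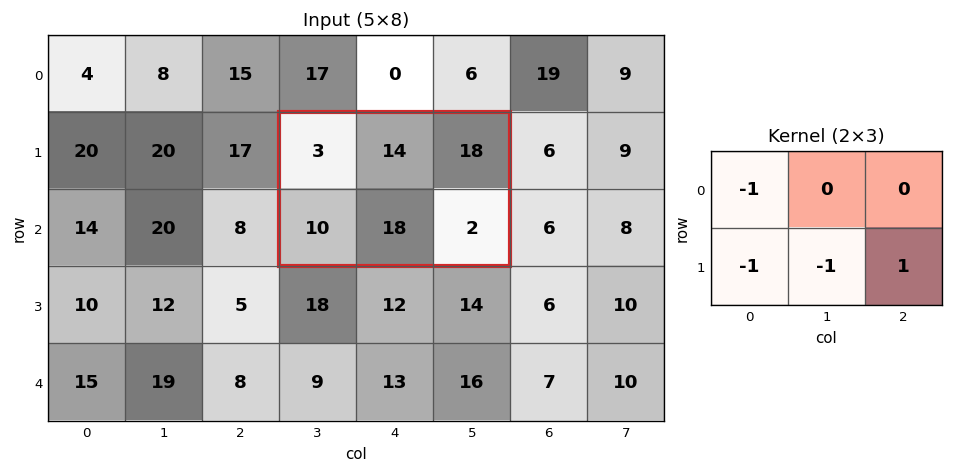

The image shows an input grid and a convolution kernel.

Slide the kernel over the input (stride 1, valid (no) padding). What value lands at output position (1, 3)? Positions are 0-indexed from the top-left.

-29

The receptive field on the input at this output position is [3 14 18 / 10 18 2]. Elementwise product with the kernel and sum: 3·-1 + 10·-1 + 18·-1 + 2·1.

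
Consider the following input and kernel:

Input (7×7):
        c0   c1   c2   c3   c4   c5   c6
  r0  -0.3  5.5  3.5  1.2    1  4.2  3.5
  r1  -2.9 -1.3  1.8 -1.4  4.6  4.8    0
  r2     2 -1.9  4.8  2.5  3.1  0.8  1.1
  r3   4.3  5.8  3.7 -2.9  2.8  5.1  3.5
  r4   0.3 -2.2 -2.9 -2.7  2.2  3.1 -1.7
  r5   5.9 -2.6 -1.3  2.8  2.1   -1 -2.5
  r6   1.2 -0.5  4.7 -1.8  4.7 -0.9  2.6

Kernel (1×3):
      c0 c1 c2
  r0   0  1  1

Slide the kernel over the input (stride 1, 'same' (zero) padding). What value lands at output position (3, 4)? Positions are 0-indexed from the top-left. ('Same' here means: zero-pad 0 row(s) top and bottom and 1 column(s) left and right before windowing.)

7.9

The receptive field on the zero-padded input at this output position is [-2.9 2.8 5.1]. Elementwise product with the kernel and sum: 2.8·1 + 5.1·1.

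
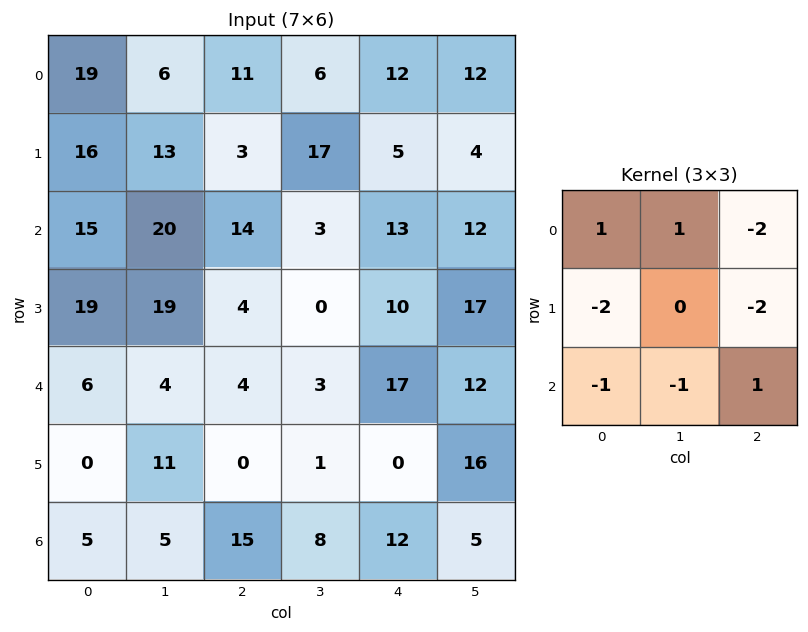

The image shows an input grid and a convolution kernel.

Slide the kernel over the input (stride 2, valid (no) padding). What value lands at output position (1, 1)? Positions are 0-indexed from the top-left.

The receptive field on the input at this output position is [14 3 13 / 4 0 10 / 4 3 17]. Elementwise product with the kernel and sum: 14·1 + 3·1 + 13·-2 + 4·-2 + 10·-2 + 4·-1 + 3·-1 + 17·1.

-27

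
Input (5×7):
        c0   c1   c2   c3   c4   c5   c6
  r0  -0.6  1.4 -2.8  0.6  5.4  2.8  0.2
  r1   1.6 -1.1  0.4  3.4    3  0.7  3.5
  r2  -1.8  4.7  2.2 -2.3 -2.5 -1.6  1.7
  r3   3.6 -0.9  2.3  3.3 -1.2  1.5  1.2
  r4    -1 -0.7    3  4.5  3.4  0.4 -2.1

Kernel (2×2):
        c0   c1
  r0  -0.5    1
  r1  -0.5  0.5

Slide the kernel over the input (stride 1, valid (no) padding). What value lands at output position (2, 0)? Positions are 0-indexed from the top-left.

The receptive field on the input at this output position is [-1.8 4.7 / 3.6 -0.9]. Elementwise product with the kernel and sum: -1.8·-0.5 + 4.7·1 + 3.6·-0.5 + -0.9·0.5.

3.35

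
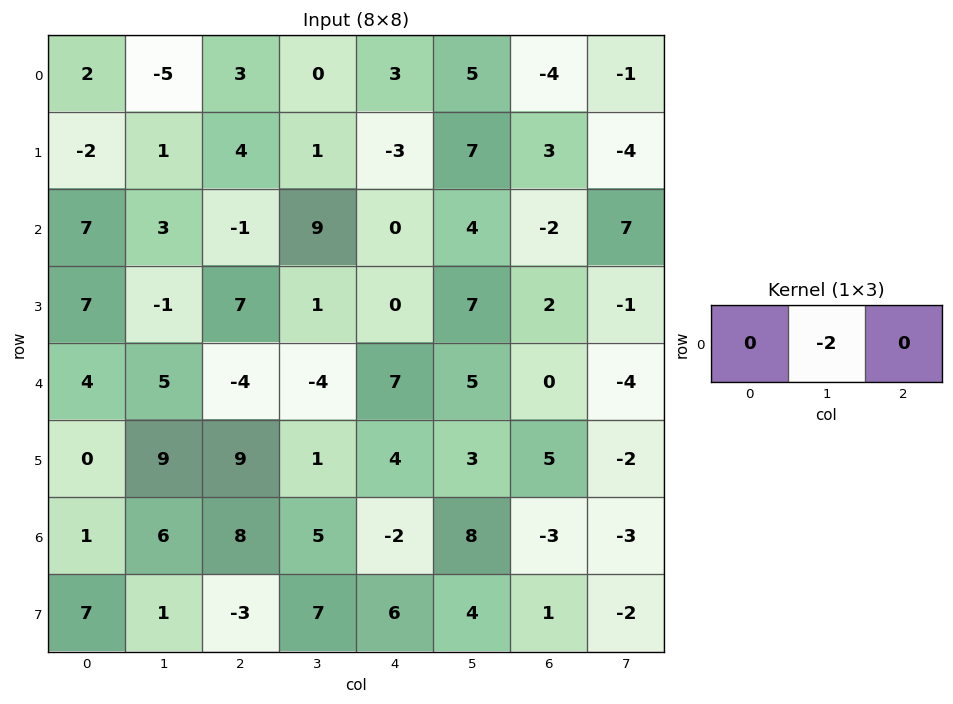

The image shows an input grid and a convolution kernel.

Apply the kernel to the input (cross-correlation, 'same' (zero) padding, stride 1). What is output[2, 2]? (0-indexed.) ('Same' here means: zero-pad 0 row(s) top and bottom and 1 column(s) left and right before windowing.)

The receptive field on the zero-padded input at this output position is [3 -1 9]. Elementwise product with the kernel and sum: -1·-2.

2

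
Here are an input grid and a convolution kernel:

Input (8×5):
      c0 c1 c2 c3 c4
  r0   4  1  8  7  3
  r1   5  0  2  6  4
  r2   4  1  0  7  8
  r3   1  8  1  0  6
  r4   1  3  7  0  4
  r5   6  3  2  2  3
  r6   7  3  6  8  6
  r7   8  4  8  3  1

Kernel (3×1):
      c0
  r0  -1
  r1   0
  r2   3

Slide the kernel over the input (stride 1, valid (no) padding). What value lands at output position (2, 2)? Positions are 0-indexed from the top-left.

The receptive field on the input at this output position is [0 / 1 / 7]. Elementwise product with the kernel and sum: 0·-1 + 7·3.

21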